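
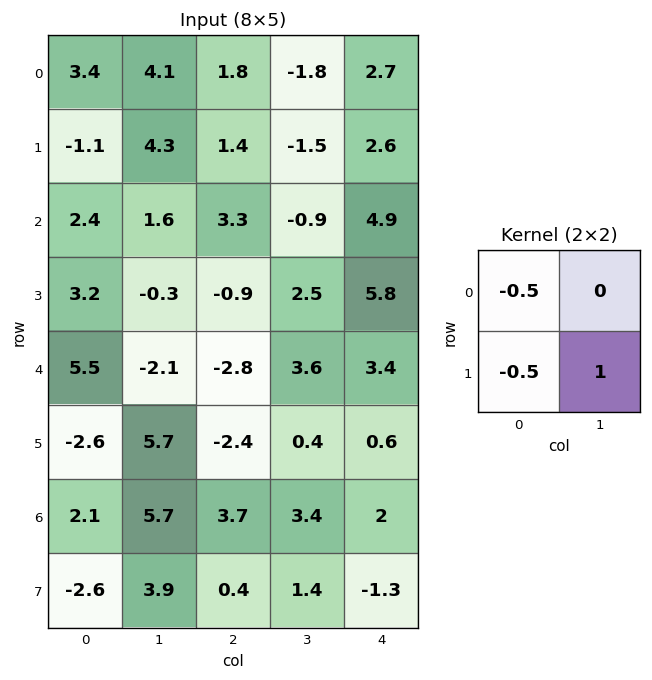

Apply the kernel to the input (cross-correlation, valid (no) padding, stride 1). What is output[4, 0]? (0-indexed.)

4.25

The receptive field on the input at this output position is [5.5 -2.1 / -2.6 5.7]. Elementwise product with the kernel and sum: 5.5·-0.5 + -2.6·-0.5 + 5.7·1.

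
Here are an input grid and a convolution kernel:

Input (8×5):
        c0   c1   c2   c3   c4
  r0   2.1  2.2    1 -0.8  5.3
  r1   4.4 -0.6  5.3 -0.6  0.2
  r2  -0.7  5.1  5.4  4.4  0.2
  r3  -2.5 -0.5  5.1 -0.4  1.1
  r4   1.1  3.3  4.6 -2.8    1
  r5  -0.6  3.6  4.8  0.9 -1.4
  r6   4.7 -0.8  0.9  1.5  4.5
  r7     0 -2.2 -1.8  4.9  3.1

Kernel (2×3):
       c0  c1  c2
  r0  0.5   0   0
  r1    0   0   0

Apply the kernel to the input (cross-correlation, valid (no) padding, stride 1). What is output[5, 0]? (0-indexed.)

The receptive field on the input at this output position is [-0.6 3.6 4.8 / 4.7 -0.8 0.9]. Elementwise product with the kernel and sum: -0.6·0.5.

-0.3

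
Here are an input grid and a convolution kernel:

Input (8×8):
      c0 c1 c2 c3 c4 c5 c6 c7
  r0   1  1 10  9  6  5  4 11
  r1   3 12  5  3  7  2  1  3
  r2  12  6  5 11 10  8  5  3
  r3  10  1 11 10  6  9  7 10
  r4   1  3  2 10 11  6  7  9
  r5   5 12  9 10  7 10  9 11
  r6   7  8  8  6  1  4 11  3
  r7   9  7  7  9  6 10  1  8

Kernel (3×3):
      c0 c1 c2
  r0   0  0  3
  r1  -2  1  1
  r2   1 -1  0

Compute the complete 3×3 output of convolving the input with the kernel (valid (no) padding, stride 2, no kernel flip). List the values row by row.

Output[0,0]: The receptive field on the input at this output position is [1 1 10 / 3 12 5 / 12 6 5]. Elementwise product with the kernel and sum: 10·3 + 3·-2 + 12·1 + 5·1 + 12·1 + 6·-1.

47 12 3
5 16 24
16 34 23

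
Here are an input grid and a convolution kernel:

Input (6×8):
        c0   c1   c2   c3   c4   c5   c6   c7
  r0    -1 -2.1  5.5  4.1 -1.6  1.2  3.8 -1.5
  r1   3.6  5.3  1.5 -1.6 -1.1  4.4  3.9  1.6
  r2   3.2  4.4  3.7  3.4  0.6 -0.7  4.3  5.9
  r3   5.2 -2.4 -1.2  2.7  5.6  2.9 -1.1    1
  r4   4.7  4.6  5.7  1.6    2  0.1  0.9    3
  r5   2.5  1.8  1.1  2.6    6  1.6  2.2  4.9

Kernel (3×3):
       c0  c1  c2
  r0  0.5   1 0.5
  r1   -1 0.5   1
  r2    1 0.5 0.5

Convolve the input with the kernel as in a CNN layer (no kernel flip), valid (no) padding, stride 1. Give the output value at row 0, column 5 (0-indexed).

The receptive field on the input at this output position is [1.2 3.8 -1.5 / 4.4 3.9 1.6 / -0.7 4.3 5.9]. Elementwise product with the kernel and sum: 1.2·0.5 + 3.8·1 + -1.5·0.5 + 4.4·-1 + 3.9·0.5 + 1.6·1 + -0.7·1 + 4.3·0.5 + 5.9·0.5.

7.2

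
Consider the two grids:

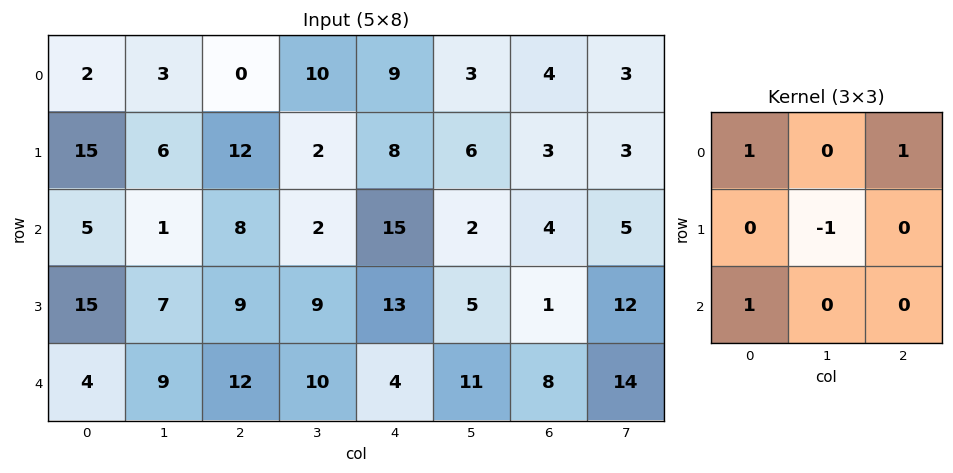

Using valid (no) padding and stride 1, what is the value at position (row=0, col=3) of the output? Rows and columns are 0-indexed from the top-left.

7

The receptive field on the input at this output position is [10 9 3 / 2 8 6 / 2 15 2]. Elementwise product with the kernel and sum: 10·1 + 3·1 + 8·-1 + 2·1.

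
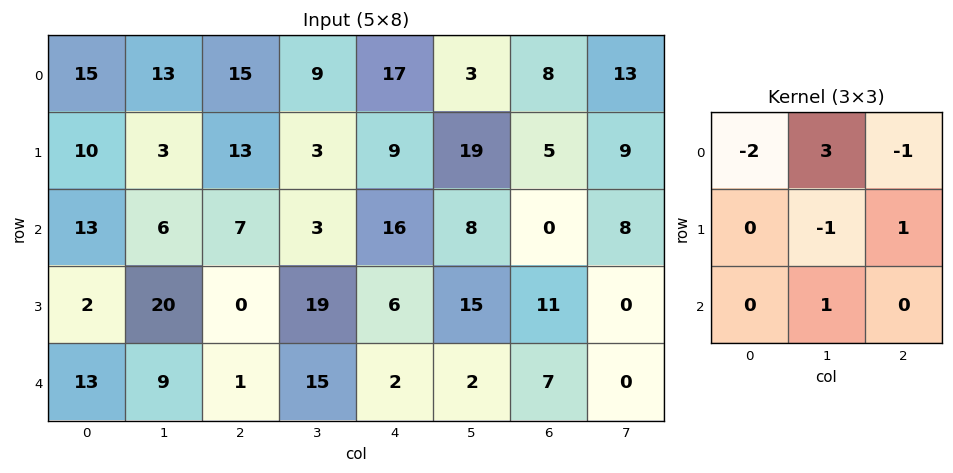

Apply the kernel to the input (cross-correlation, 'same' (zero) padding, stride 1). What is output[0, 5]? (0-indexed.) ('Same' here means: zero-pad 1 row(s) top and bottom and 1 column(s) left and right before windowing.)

24

The receptive field on the zero-padded input at this output position is [0 0 0 / 17 3 8 / 9 19 5]. Elementwise product with the kernel and sum: 0·-2 + 0·3 + 0·-1 + 3·-1 + 8·1 + 19·1.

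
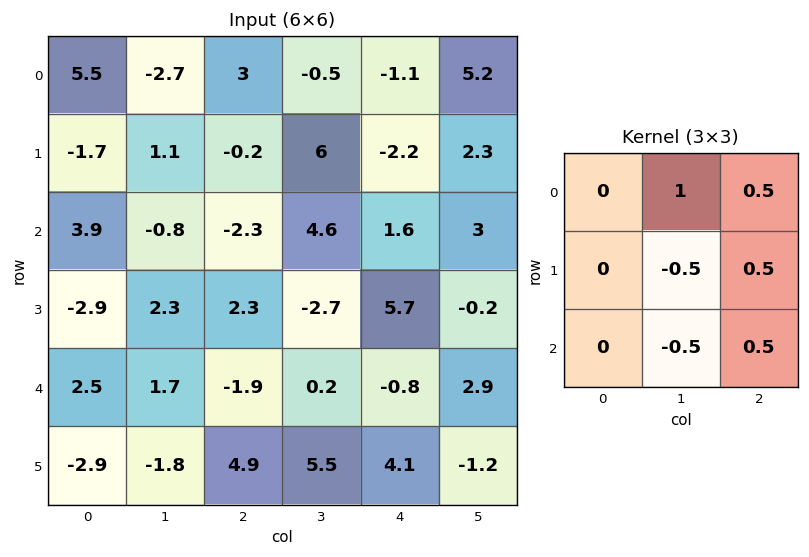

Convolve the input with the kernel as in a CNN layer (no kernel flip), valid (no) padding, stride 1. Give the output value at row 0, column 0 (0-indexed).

The receptive field on the input at this output position is [5.5 -2.7 3 / -1.7 1.1 -0.2 / 3.9 -0.8 -2.3]. Elementwise product with the kernel and sum: -2.7·1 + 3·0.5 + 1.1·-0.5 + -0.2·0.5 + -0.8·-0.5 + -2.3·0.5.

-2.6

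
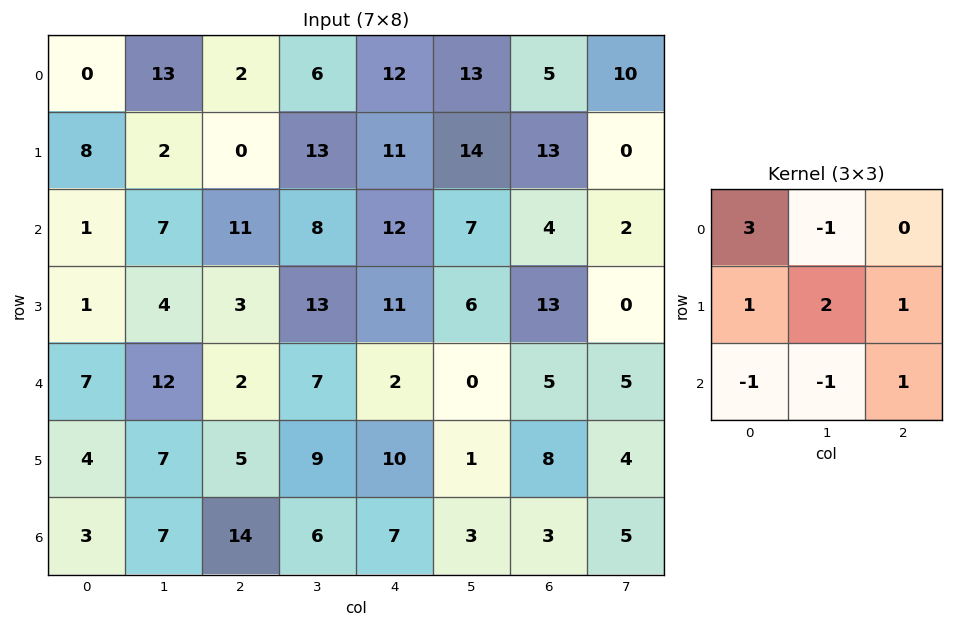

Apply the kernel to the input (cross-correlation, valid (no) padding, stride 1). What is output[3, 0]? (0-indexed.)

The receptive field on the input at this output position is [1 4 3 / 7 12 2 / 4 7 5]. Elementwise product with the kernel and sum: 1·3 + 4·-1 + 7·1 + 12·2 + 2·1 + 4·-1 + 7·-1 + 5·1.

26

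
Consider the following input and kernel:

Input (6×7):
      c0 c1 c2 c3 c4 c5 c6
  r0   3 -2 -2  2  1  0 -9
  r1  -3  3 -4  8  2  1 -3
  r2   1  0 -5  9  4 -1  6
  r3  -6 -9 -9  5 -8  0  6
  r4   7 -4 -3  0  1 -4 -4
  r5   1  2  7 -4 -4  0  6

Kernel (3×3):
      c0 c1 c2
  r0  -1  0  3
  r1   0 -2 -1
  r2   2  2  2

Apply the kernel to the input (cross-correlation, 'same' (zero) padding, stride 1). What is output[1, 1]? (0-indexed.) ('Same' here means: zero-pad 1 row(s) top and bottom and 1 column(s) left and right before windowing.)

The receptive field on the zero-padded input at this output position is [3 -2 -2 / -3 3 -4 / 1 0 -5]. Elementwise product with the kernel and sum: 3·-1 + -2·3 + 3·-2 + -4·-1 + 1·2 + 0·2 + -5·2.

-19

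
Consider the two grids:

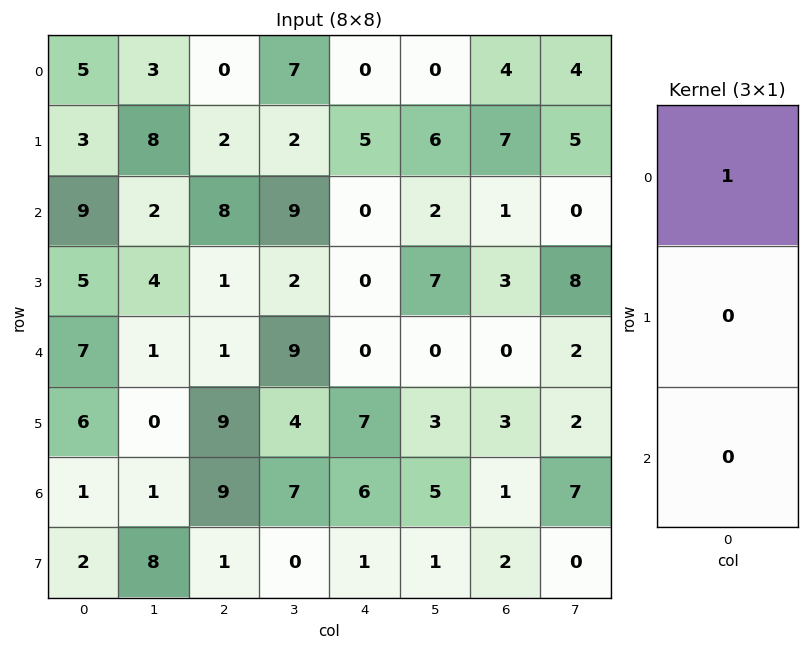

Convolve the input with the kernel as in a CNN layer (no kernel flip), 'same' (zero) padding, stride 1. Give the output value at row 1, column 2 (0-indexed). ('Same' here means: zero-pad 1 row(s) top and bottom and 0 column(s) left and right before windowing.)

0

The receptive field on the zero-padded input at this output position is [0 / 2 / 8]. Elementwise product with the kernel and sum: 0·1.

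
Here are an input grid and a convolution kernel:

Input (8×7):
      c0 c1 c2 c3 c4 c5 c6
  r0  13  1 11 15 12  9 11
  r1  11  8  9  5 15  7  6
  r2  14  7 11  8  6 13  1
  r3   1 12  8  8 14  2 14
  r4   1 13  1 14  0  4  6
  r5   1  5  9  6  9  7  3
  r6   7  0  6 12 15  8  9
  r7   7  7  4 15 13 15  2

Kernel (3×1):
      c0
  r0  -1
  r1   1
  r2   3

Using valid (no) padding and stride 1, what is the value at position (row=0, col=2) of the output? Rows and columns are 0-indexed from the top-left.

31

The receptive field on the input at this output position is [11 / 9 / 11]. Elementwise product with the kernel and sum: 11·-1 + 9·1 + 11·3.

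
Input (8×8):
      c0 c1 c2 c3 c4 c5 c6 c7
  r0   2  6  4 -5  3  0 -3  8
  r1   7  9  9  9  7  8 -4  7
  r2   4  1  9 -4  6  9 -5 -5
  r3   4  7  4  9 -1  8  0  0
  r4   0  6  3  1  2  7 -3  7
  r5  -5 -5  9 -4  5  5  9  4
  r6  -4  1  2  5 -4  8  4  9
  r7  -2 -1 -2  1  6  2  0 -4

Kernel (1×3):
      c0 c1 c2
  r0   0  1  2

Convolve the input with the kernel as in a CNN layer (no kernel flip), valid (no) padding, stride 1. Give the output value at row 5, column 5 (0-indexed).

The receptive field on the input at this output position is [5 9 4]. Elementwise product with the kernel and sum: 9·1 + 4·2.

17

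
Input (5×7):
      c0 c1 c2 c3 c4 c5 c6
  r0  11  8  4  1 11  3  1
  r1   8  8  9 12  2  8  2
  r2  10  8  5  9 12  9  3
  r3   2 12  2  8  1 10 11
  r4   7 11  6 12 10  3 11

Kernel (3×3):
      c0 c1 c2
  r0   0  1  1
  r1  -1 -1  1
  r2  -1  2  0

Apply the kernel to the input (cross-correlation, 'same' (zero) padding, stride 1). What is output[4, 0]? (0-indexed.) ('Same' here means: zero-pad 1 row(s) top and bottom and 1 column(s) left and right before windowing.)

The receptive field on the zero-padded input at this output position is [0 2 12 / 0 7 11 / 0 0 0]. Elementwise product with the kernel and sum: 2·1 + 12·1 + 0·-1 + 7·-1 + 11·1 + 0·-1 + 0·2.

18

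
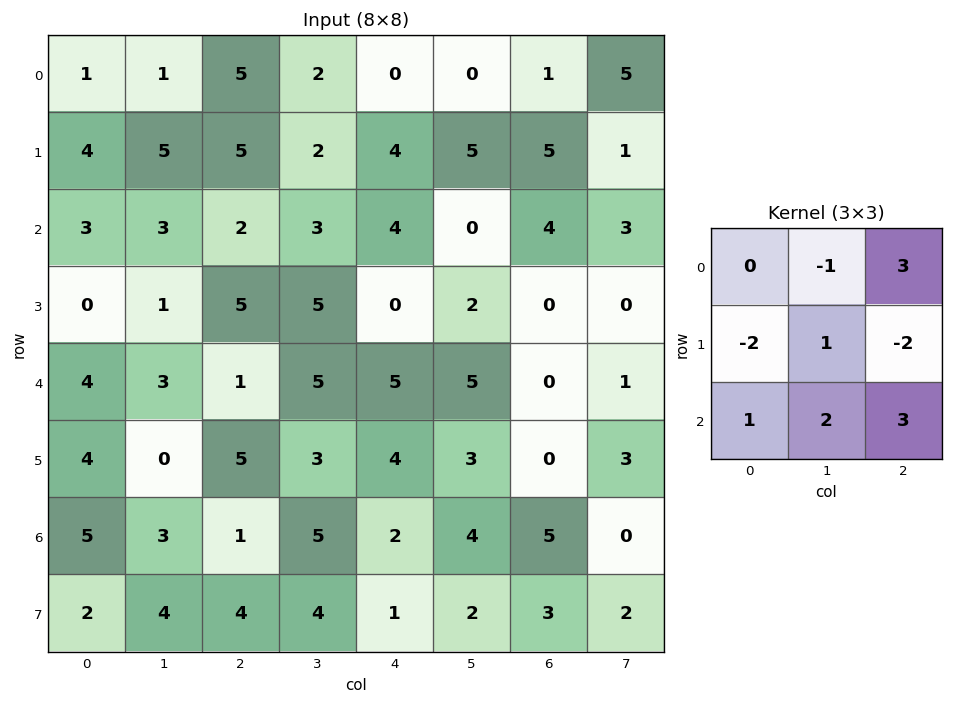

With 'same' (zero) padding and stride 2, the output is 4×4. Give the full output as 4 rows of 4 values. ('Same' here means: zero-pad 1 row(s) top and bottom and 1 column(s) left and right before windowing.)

22 20 21 9
11 17 20 -2
9 14 11 0
11 13 1 20

Output[0,0]: The receptive field on the zero-padded input at this output position is [0 0 0 / 0 1 1 / 0 4 5]. Elementwise product with the kernel and sum: 0·-1 + 0·3 + 0·-2 + 1·1 + 1·-2 + 0·1 + 4·2 + 5·3.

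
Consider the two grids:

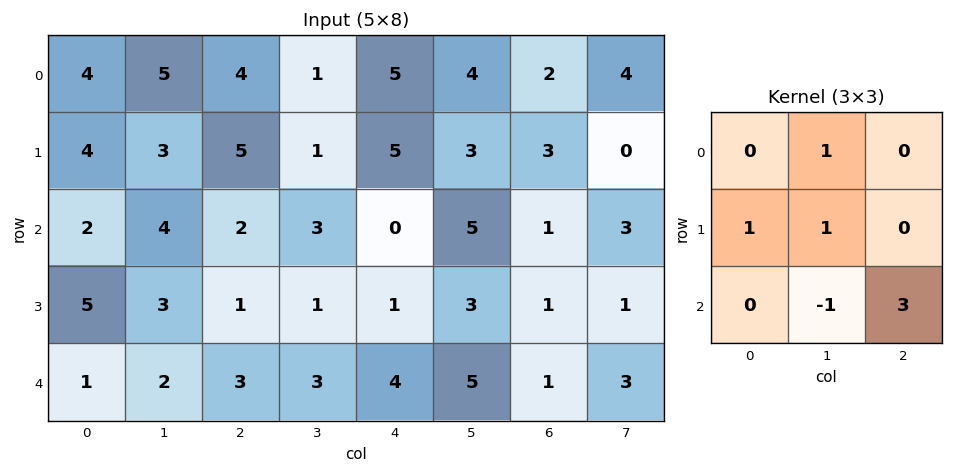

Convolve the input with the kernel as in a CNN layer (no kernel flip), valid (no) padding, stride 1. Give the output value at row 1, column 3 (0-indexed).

The receptive field on the input at this output position is [1 5 3 / 3 0 5 / 1 1 3]. Elementwise product with the kernel and sum: 5·1 + 3·1 + 0·1 + 1·-1 + 3·3.

16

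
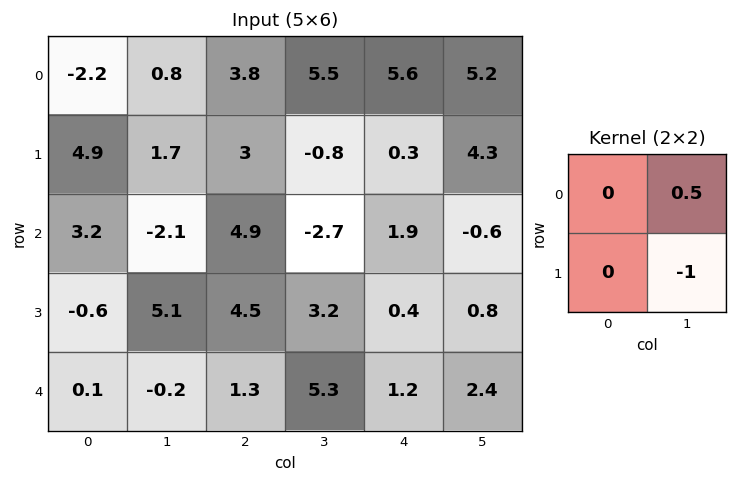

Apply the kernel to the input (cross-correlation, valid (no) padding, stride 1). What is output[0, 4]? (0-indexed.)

-1.7

The receptive field on the input at this output position is [5.6 5.2 / 0.3 4.3]. Elementwise product with the kernel and sum: 5.2·0.5 + 4.3·-1.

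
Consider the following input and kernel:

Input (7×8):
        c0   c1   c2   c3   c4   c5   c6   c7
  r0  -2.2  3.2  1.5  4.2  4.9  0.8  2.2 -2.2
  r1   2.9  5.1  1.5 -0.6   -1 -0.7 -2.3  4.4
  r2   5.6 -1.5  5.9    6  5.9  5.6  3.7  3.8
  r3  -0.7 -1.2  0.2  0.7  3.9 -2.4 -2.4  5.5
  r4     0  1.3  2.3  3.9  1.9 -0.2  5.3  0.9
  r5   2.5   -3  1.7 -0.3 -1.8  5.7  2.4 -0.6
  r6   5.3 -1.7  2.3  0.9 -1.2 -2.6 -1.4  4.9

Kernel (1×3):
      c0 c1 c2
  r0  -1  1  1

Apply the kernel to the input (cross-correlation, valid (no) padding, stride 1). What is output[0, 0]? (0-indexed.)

6.9

The receptive field on the input at this output position is [-2.2 3.2 1.5]. Elementwise product with the kernel and sum: -2.2·-1 + 3.2·1 + 1.5·1.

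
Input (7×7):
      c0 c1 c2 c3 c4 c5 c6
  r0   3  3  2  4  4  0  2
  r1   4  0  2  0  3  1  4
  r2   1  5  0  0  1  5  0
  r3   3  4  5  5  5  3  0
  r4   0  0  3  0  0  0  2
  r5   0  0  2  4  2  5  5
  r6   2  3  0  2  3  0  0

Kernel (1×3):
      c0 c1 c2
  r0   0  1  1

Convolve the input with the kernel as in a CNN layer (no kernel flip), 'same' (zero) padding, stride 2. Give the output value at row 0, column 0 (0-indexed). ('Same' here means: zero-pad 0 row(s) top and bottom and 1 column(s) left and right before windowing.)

6

The receptive field on the zero-padded input at this output position is [0 3 3]. Elementwise product with the kernel and sum: 3·1 + 3·1.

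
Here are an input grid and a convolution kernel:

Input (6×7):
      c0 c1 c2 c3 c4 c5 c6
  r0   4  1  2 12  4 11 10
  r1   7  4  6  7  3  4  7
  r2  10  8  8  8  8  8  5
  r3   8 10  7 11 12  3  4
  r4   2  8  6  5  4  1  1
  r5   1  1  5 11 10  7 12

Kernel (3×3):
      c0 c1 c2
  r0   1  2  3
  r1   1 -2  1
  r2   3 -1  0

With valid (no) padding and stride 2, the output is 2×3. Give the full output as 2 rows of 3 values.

Output[0,0]: The receptive field on the input at this output position is [4 1 2 / 7 4 6 / 10 8 8]. Elementwise product with the kernel and sum: 4·1 + 1·2 + 2·3 + 7·1 + 4·-2 + 6·1 + 10·3 + 8·-1.

39 49 74
43 58 60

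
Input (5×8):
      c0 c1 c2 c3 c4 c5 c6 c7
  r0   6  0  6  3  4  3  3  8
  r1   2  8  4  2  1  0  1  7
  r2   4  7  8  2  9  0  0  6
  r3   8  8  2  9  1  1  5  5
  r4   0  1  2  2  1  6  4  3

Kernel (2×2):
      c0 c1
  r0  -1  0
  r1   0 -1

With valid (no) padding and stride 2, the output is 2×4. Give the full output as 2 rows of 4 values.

-14 -8 -4 -10
-12 -17 -10 -5

Output[0,0]: The receptive field on the input at this output position is [6 0 / 2 8]. Elementwise product with the kernel and sum: 6·-1 + 8·-1.
Output[0,1]: The receptive field on the input at this output position is [6 3 / 4 2]. Elementwise product with the kernel and sum: 6·-1 + 2·-1.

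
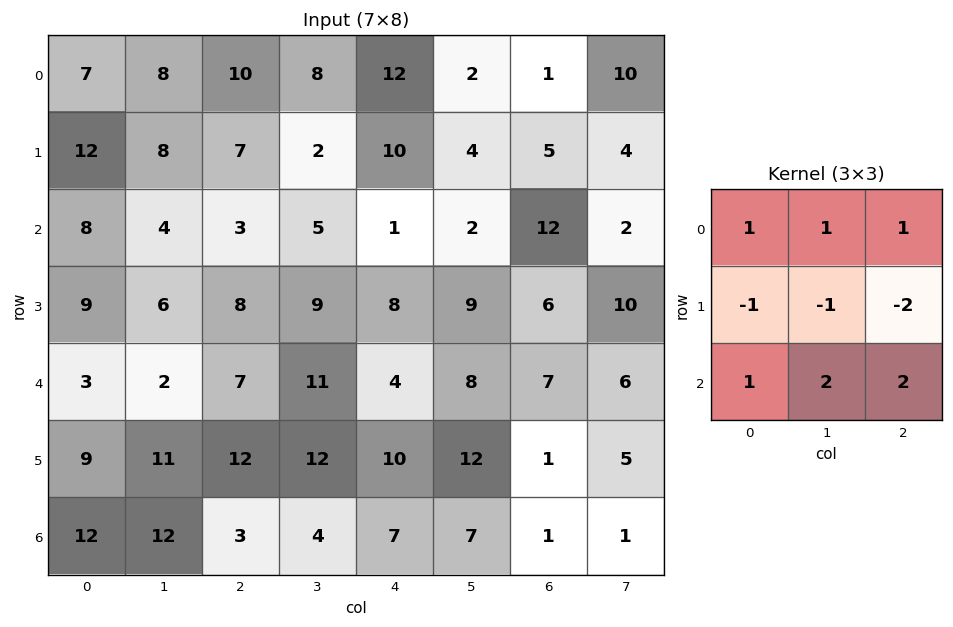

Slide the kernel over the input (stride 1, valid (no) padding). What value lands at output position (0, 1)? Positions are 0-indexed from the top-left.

27

The receptive field on the input at this output position is [8 10 8 / 8 7 2 / 4 3 5]. Elementwise product with the kernel and sum: 8·1 + 10·1 + 8·1 + 8·-1 + 7·-1 + 2·-2 + 4·1 + 3·2 + 5·2.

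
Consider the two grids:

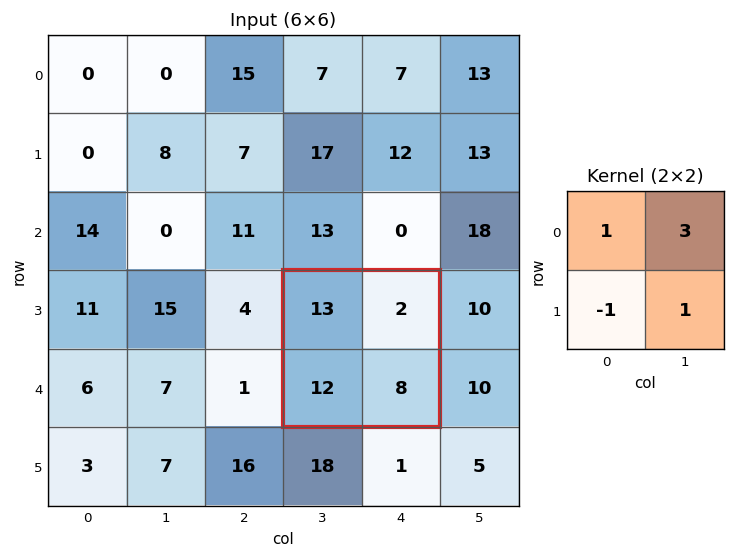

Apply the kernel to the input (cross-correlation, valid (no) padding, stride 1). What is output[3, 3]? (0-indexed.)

15

The receptive field on the input at this output position is [13 2 / 12 8]. Elementwise product with the kernel and sum: 13·1 + 2·3 + 12·-1 + 8·1.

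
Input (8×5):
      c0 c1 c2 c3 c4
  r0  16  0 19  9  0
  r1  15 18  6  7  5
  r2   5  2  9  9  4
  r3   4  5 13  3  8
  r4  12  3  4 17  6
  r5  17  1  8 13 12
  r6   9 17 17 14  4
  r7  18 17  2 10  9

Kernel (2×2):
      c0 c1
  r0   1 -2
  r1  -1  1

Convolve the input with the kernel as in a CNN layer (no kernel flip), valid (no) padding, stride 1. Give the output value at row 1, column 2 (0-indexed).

The receptive field on the input at this output position is [6 7 / 9 9]. Elementwise product with the kernel and sum: 6·1 + 7·-2 + 9·-1 + 9·1.

-8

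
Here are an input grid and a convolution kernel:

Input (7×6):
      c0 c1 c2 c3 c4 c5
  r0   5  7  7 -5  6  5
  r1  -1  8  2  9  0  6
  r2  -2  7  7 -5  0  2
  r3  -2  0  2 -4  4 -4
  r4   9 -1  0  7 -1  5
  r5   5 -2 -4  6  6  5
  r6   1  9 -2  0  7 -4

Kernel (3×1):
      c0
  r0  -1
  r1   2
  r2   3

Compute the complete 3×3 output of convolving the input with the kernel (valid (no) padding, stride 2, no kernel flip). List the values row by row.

-13 18 -6
25 -3 5
4 -14 34

Output[0,0]: The receptive field on the input at this output position is [5 / -1 / -2]. Elementwise product with the kernel and sum: 5·-1 + -1·2 + -2·3.
Output[0,1]: The receptive field on the input at this output position is [7 / 2 / 7]. Elementwise product with the kernel and sum: 7·-1 + 2·2 + 7·3.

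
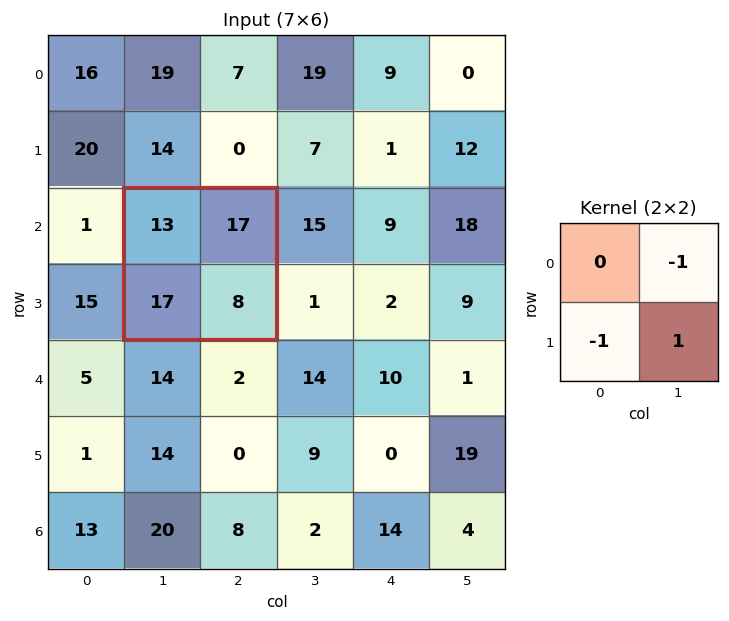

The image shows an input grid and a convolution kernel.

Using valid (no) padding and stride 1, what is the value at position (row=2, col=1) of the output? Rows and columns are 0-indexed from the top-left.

-26

The receptive field on the input at this output position is [13 17 / 17 8]. Elementwise product with the kernel and sum: 17·-1 + 17·-1 + 8·1.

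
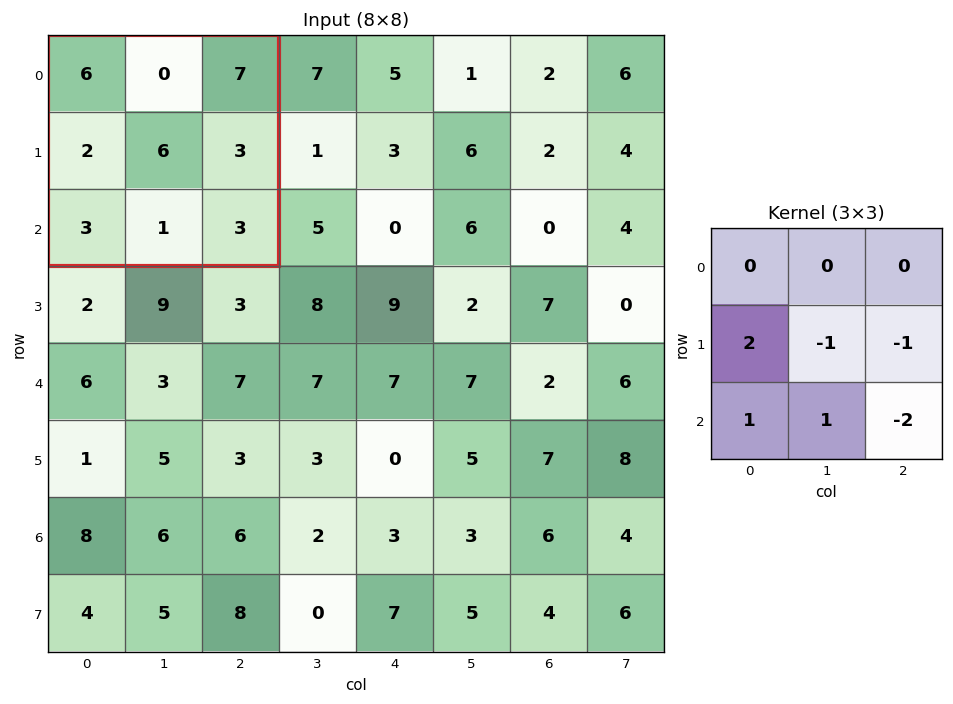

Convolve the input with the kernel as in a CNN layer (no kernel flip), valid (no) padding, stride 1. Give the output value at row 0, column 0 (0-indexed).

The receptive field on the input at this output position is [6 0 7 / 2 6 3 / 3 1 3]. Elementwise product with the kernel and sum: 2·2 + 6·-1 + 3·-1 + 3·1 + 1·1 + 3·-2.

-7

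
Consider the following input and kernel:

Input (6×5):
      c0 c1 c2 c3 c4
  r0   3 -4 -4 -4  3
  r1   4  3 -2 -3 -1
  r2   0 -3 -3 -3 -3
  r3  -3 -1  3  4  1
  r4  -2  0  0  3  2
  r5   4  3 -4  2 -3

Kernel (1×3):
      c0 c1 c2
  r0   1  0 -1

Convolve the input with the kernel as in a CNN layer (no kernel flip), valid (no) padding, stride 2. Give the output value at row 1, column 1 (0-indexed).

0

The receptive field on the input at this output position is [-3 -3 -3]. Elementwise product with the kernel and sum: -3·1 + -3·-1.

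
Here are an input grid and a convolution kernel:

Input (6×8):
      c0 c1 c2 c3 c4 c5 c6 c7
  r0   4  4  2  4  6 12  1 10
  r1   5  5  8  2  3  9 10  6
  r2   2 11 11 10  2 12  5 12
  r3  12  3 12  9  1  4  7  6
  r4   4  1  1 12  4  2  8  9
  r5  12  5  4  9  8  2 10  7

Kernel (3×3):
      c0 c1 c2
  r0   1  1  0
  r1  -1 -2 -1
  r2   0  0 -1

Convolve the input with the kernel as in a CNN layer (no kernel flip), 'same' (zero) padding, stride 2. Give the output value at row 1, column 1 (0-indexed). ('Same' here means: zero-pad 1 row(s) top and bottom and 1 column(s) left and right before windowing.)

The receptive field on the zero-padded input at this output position is [5 8 2 / 11 11 10 / 3 12 9]. Elementwise product with the kernel and sum: 5·1 + 8·1 + 11·-1 + 11·-2 + 10·-1 + 9·-1.

-39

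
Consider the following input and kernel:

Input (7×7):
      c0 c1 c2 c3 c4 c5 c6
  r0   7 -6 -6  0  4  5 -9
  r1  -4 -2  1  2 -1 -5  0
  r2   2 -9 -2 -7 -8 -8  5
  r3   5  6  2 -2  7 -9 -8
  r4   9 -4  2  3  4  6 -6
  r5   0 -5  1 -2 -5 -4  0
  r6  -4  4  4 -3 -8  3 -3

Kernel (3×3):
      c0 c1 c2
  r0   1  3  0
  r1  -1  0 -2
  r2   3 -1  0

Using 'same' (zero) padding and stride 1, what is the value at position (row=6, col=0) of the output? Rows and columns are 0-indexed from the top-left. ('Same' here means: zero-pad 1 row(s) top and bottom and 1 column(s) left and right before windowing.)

The receptive field on the zero-padded input at this output position is [0 0 -5 / 0 -4 4 / 0 0 0]. Elementwise product with the kernel and sum: 0·1 + 0·3 + 0·-1 + 4·-2 + 0·3 + 0·-1.

-8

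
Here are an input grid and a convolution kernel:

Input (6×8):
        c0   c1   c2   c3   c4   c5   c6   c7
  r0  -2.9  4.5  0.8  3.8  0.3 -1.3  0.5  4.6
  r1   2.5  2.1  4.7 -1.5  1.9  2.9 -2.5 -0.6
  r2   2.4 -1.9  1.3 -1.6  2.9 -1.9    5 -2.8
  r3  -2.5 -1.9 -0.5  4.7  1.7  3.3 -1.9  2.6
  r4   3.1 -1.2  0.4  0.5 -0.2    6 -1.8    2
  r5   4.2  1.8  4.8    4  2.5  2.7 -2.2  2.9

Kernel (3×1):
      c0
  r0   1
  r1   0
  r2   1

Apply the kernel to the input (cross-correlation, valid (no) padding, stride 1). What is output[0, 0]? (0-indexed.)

-0.5

The receptive field on the input at this output position is [-2.9 / 2.5 / 2.4]. Elementwise product with the kernel and sum: -2.9·1 + 2.4·1.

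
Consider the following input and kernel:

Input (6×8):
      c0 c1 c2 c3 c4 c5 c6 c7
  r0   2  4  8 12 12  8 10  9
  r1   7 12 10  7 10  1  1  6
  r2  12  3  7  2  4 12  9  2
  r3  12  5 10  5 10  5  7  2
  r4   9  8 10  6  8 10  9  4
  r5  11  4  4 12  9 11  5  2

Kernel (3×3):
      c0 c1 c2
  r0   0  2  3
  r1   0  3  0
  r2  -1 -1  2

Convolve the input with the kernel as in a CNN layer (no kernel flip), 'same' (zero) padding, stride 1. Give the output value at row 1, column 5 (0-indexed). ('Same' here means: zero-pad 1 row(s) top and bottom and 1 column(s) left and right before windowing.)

The receptive field on the zero-padded input at this output position is [12 8 10 / 10 1 1 / 4 12 9]. Elementwise product with the kernel and sum: 8·2 + 10·3 + 1·3 + 4·-1 + 12·-1 + 9·2.

51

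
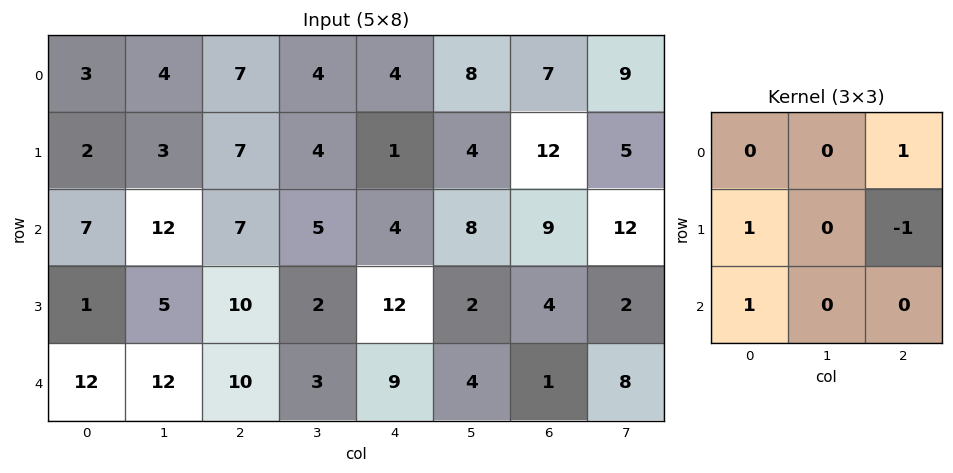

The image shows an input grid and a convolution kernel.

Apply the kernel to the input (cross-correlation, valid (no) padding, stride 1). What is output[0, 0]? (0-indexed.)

The receptive field on the input at this output position is [3 4 7 / 2 3 7 / 7 12 7]. Elementwise product with the kernel and sum: 7·1 + 2·1 + 7·-1 + 7·1.

9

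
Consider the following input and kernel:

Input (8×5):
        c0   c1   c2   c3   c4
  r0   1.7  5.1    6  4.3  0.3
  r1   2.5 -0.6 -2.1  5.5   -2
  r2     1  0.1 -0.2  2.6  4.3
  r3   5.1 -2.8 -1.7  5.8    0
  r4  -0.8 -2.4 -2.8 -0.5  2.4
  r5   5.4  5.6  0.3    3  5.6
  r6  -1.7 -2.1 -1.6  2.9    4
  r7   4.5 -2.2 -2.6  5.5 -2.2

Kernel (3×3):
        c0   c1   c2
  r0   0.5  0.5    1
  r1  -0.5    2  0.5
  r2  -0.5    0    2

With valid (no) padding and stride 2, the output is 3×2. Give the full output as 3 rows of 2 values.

5 25.2
-13.85 24.15
1.9 18.2

Output[0,0]: The receptive field on the input at this output position is [1.7 5.1 6 / 2.5 -0.6 -2.1 / 1 0.1 -0.2]. Elementwise product with the kernel and sum: 1.7·0.5 + 5.1·0.5 + 6·1 + 2.5·-0.5 + -0.6·2 + -2.1·0.5 + 1·-0.5 + -0.2·2.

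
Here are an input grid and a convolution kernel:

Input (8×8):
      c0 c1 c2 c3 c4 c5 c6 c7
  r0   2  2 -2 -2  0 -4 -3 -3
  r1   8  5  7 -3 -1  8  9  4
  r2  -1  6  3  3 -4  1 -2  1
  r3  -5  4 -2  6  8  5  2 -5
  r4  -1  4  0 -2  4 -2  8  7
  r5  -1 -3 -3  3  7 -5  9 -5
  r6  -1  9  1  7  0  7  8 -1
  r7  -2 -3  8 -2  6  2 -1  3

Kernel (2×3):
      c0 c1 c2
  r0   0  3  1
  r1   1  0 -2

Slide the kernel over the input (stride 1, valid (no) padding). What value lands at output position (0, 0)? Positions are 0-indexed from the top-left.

-2

The receptive field on the input at this output position is [2 2 -2 / 8 5 7]. Elementwise product with the kernel and sum: 2·3 + -2·1 + 8·1 + 7·-2.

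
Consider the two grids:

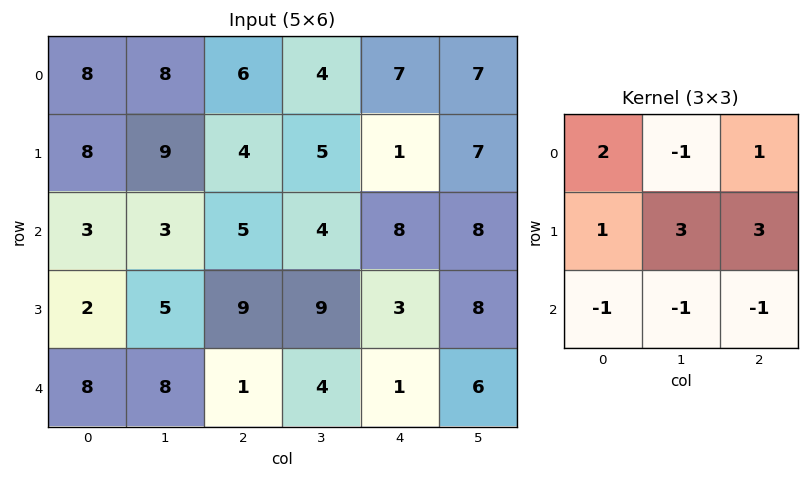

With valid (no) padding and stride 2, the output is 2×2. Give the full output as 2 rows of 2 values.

Output[0,0]: The receptive field on the input at this output position is [8 8 6 / 8 9 4 / 3 3 5]. Elementwise product with the kernel and sum: 8·2 + 8·-1 + 6·1 + 8·1 + 9·3 + 4·3 + 3·-1 + 3·-1 + 5·-1.

50 20
35 53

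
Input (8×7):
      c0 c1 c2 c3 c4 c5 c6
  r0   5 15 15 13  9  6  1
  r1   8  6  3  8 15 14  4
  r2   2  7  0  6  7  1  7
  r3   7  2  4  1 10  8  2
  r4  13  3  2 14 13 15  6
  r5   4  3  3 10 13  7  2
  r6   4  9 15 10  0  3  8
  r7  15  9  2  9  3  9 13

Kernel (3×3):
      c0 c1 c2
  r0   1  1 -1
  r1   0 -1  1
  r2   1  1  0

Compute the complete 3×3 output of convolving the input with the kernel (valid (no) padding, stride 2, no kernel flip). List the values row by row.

11 32 12
27 24 23
27 31 20

Output[0,0]: The receptive field on the input at this output position is [5 15 15 / 8 6 3 / 2 7 0]. Elementwise product with the kernel and sum: 5·1 + 15·1 + 15·-1 + 6·-1 + 3·1 + 2·1 + 7·1.
Output[0,1]: The receptive field on the input at this output position is [15 13 9 / 3 8 15 / 0 6 7]. Elementwise product with the kernel and sum: 15·1 + 13·1 + 9·-1 + 8·-1 + 15·1 + 0·1 + 6·1.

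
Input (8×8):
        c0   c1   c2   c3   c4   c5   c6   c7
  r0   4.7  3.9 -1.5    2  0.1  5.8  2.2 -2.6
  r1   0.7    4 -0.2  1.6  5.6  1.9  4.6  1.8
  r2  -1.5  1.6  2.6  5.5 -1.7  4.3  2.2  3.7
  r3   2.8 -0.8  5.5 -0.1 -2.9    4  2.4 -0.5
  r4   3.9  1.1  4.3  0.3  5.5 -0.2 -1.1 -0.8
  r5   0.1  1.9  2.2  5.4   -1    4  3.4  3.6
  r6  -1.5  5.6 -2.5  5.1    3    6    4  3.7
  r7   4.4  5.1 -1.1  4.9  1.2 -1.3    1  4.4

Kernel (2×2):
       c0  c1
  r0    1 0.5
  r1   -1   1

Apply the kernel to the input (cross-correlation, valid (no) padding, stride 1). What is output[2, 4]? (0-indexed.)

The receptive field on the input at this output position is [-1.7 4.3 / -2.9 4]. Elementwise product with the kernel and sum: -1.7·1 + 4.3·0.5 + -2.9·-1 + 4·1.

7.35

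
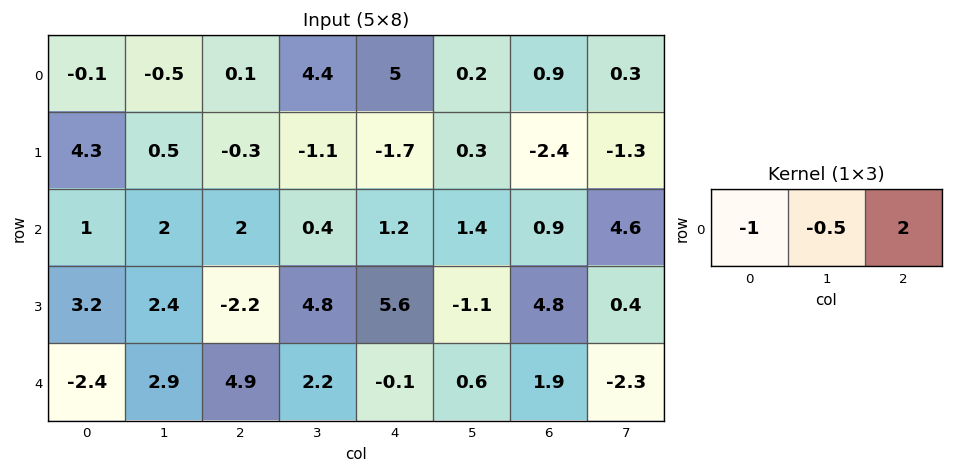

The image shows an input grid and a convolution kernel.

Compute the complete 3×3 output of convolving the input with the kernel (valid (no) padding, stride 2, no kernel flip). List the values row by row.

0.55 7.7 -3.3
2 0.2 -0.1
10.75 -6.2 3.6

Output[0,0]: The receptive field on the input at this output position is [-0.1 -0.5 0.1]. Elementwise product with the kernel and sum: -0.1·-1 + -0.5·-0.5 + 0.1·2.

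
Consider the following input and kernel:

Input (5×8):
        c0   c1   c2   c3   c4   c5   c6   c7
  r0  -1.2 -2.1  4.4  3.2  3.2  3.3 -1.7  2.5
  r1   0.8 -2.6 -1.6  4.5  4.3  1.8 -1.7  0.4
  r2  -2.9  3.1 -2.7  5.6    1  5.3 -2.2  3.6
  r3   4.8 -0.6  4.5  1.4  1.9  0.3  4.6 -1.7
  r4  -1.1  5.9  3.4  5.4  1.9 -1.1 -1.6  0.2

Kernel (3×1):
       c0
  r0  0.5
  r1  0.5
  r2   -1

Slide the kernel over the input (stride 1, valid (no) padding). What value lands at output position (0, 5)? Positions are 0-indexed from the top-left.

The receptive field on the input at this output position is [3.3 / 1.8 / 5.3]. Elementwise product with the kernel and sum: 3.3·0.5 + 1.8·0.5 + 5.3·-1.

-2.75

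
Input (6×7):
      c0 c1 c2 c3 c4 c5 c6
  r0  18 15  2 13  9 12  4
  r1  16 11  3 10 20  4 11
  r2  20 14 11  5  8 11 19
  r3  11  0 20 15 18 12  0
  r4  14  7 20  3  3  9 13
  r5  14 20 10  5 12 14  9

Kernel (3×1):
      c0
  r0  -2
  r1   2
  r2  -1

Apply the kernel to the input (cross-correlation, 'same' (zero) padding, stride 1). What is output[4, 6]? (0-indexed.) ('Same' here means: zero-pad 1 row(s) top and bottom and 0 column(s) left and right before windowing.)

17

The receptive field on the zero-padded input at this output position is [0 / 13 / 9]. Elementwise product with the kernel and sum: 0·-2 + 13·2 + 9·-1.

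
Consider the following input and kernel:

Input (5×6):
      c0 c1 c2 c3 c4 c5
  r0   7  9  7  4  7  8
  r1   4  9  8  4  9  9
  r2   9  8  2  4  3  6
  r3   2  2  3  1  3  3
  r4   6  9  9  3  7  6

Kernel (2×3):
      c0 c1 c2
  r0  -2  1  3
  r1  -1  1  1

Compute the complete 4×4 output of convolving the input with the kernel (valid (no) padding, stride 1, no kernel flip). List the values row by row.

Output[0,0]: The receptive field on the input at this output position is [7 9 7 / 4 9 8]. Elementwise product with the kernel and sum: 7·-2 + 9·1 + 7·3 + 4·-1 + 9·1 + 8·1.

29 4 16 37
26 0 20 33
-1 0 10 18
19 5 5 20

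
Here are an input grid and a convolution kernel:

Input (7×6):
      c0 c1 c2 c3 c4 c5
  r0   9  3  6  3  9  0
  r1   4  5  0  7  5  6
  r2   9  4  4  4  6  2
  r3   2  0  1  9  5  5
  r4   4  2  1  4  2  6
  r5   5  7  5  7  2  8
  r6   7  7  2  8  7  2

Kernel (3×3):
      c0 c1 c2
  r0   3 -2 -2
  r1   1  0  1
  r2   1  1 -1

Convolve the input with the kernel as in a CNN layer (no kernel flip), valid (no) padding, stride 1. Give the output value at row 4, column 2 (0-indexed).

The receptive field on the input at this output position is [1 4 2 / 5 7 2 / 2 8 7]. Elementwise product with the kernel and sum: 1·3 + 4·-2 + 2·-2 + 5·1 + 2·1 + 2·1 + 8·1 + 7·-1.

1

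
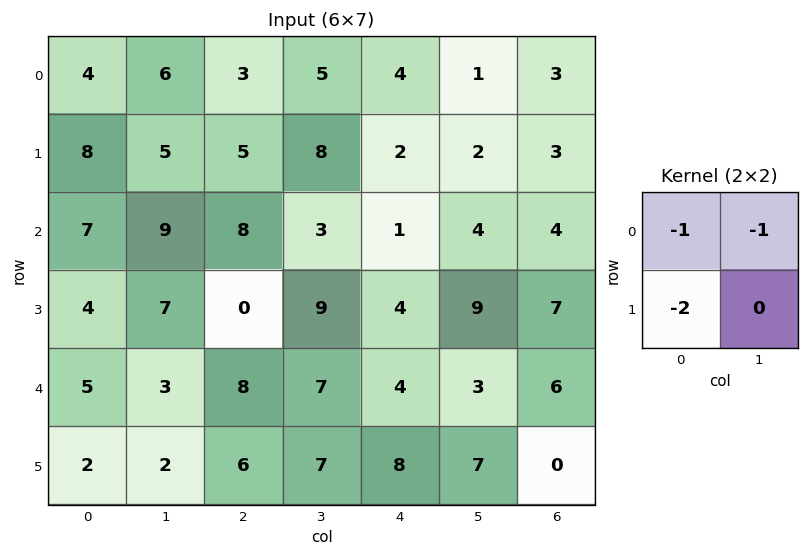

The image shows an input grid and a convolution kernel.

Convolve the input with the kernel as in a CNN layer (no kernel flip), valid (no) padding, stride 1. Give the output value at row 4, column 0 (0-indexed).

The receptive field on the input at this output position is [5 3 / 2 2]. Elementwise product with the kernel and sum: 5·-1 + 3·-1 + 2·-2.

-12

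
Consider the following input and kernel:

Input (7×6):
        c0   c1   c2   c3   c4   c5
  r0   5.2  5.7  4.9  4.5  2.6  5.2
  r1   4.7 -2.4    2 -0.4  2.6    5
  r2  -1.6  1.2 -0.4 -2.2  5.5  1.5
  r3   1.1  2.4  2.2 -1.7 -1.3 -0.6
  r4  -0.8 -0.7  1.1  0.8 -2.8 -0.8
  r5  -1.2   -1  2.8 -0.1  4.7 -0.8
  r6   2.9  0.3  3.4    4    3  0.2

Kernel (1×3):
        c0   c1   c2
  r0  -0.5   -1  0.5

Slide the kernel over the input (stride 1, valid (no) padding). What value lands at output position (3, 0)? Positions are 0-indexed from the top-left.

-1.85

The receptive field on the input at this output position is [1.1 2.4 2.2]. Elementwise product with the kernel and sum: 1.1·-0.5 + 2.4·-1 + 2.2·0.5.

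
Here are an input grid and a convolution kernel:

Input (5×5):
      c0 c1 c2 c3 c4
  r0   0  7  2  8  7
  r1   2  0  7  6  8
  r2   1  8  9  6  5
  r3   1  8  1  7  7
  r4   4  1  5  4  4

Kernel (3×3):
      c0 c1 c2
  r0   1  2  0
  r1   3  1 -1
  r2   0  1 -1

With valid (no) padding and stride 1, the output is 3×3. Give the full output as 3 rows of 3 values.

Output[0,0]: The receptive field on the input at this output position is [0 7 2 / 2 0 7 / 1 8 9]. Elementwise product with the kernel and sum: 0·1 + 7·2 + 2·3 + 0·1 + 7·-1 + 8·1 + 9·-1.
Output[0,1]: The receptive field on the input at this output position is [7 2 8 / 0 7 6 / 8 9 6]. Elementwise product with the kernel and sum: 7·1 + 2·2 + 0·3 + 7·1 + 6·-1 + 9·1 + 6·-1.

12 15 38
11 35 47
23 45 24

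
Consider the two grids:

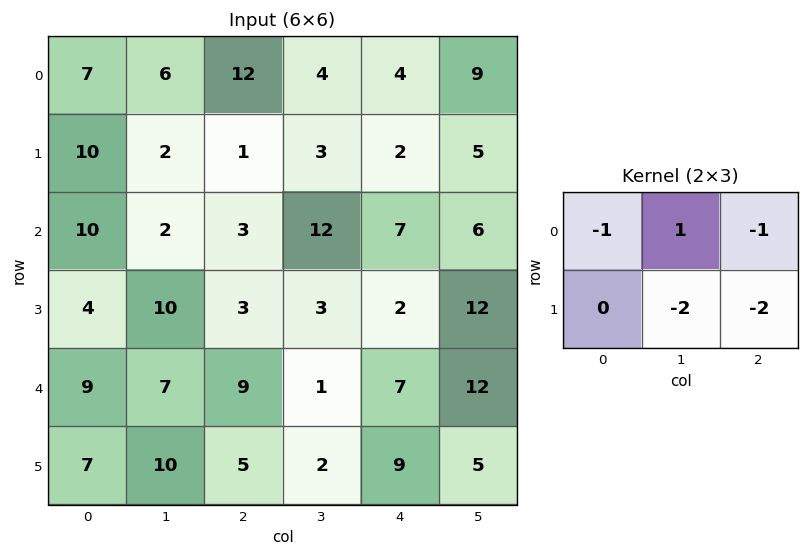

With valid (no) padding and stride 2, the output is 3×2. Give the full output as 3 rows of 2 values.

-19 -22
-37 -8
-41 -37

Output[0,0]: The receptive field on the input at this output position is [7 6 12 / 10 2 1]. Elementwise product with the kernel and sum: 7·-1 + 6·1 + 12·-1 + 2·-2 + 1·-2.
Output[0,1]: The receptive field on the input at this output position is [12 4 4 / 1 3 2]. Elementwise product with the kernel and sum: 12·-1 + 4·1 + 4·-1 + 3·-2 + 2·-2.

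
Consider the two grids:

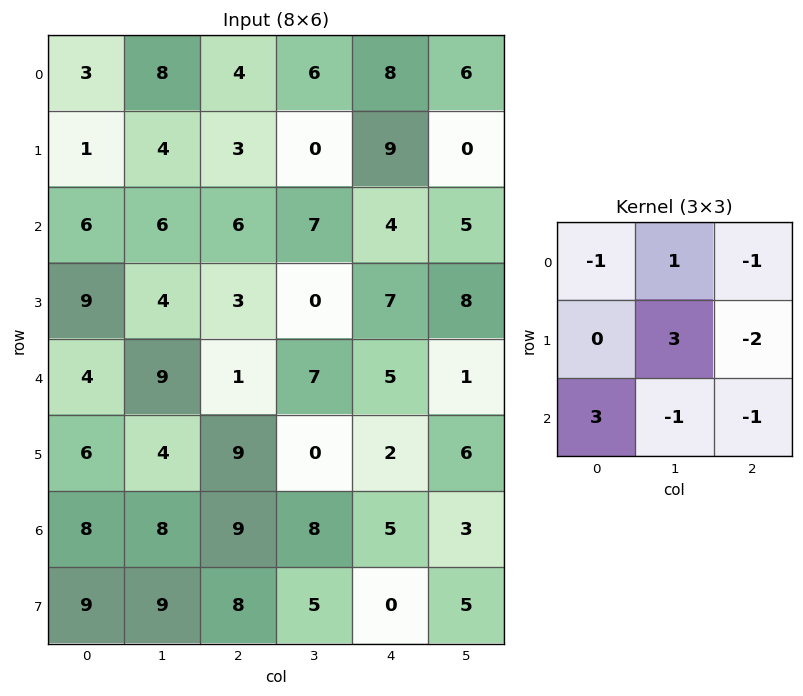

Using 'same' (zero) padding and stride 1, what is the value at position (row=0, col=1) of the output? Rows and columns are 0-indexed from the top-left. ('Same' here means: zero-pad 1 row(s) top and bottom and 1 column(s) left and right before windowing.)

12

The receptive field on the zero-padded input at this output position is [0 0 0 / 3 8 4 / 1 4 3]. Elementwise product with the kernel and sum: 0·-1 + 0·1 + 0·-1 + 8·3 + 4·-2 + 1·3 + 4·-1 + 3·-1.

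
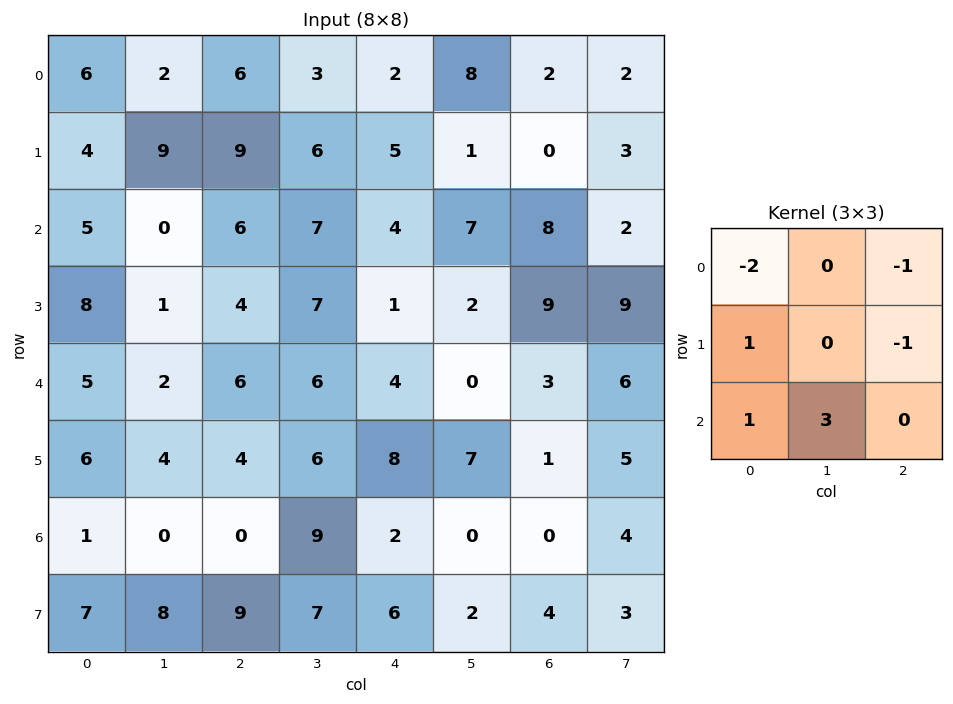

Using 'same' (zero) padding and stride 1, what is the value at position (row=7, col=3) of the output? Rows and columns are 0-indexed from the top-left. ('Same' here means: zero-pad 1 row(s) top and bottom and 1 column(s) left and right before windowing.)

The receptive field on the zero-padded input at this output position is [0 9 2 / 9 7 6 / 0 0 0]. Elementwise product with the kernel and sum: 0·-2 + 2·-1 + 9·1 + 6·-1 + 0·1 + 0·3.

1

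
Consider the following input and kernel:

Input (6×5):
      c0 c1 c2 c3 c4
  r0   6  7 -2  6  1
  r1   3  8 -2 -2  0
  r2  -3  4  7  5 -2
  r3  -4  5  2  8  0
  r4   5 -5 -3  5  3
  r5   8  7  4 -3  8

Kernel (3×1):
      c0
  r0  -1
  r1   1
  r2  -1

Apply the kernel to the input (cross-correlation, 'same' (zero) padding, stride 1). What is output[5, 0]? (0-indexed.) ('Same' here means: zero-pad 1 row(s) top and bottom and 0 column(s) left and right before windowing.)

The receptive field on the zero-padded input at this output position is [5 / 8 / 0]. Elementwise product with the kernel and sum: 5·-1 + 8·1 + 0·-1.

3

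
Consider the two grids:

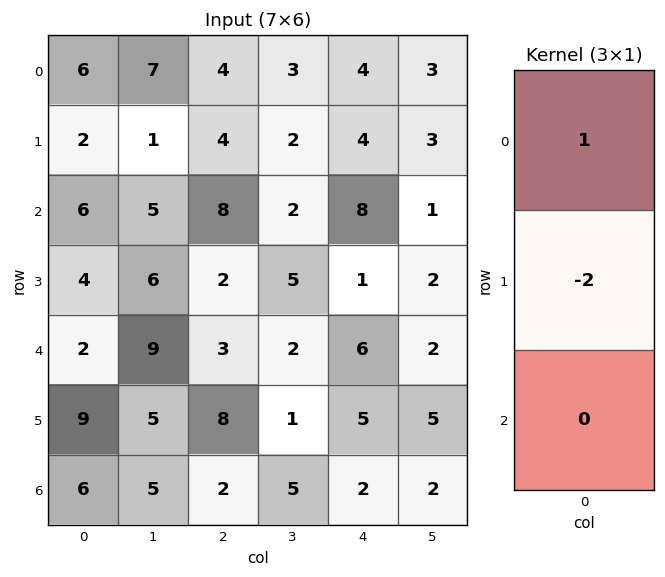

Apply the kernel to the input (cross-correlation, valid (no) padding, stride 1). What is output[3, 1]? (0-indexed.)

The receptive field on the input at this output position is [6 / 9 / 5]. Elementwise product with the kernel and sum: 6·1 + 9·-2.

-12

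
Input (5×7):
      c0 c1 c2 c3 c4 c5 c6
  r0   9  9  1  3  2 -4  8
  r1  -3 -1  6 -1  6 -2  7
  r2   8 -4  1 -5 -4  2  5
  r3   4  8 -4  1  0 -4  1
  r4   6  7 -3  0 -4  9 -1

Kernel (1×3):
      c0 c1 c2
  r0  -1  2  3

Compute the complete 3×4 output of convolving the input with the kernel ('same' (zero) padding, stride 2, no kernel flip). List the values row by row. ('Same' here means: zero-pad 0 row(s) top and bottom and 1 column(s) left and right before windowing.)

Output[0,0]: The receptive field on the zero-padded input at this output position is [0 9 9]. Elementwise product with the kernel and sum: 0·-1 + 9·2 + 9·3.

45 2 -11 20
4 -9 3 8
33 -13 19 -11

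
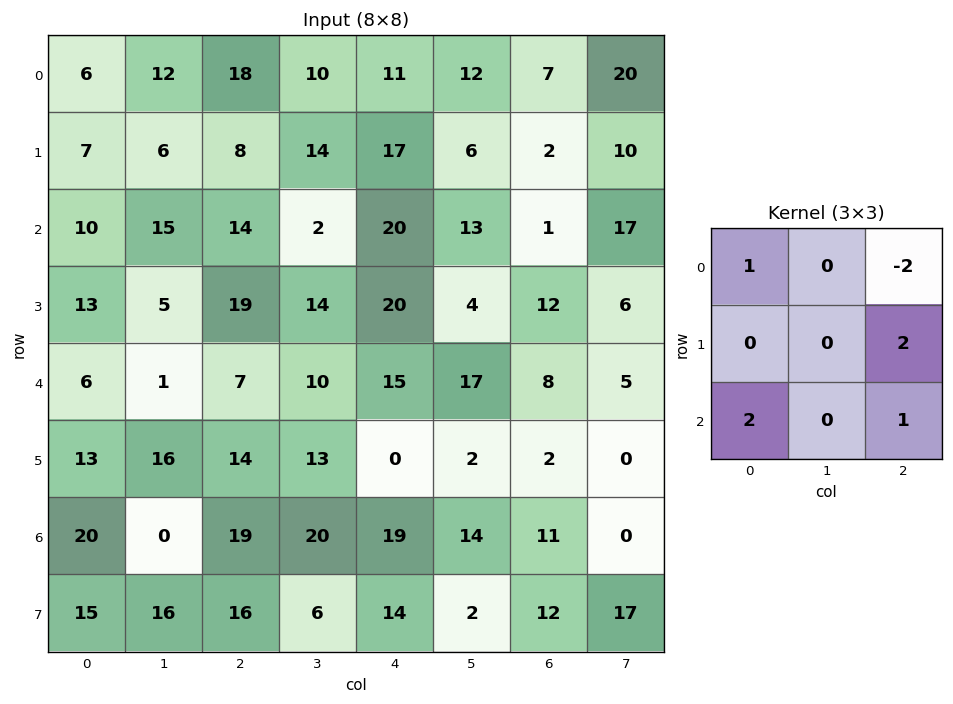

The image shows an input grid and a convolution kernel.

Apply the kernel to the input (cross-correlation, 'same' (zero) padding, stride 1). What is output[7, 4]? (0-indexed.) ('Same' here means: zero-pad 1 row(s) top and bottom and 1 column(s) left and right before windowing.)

The receptive field on the zero-padded input at this output position is [20 19 14 / 6 14 2 / 0 0 0]. Elementwise product with the kernel and sum: 20·1 + 14·-2 + 2·2 + 0·2 + 0·1.

-4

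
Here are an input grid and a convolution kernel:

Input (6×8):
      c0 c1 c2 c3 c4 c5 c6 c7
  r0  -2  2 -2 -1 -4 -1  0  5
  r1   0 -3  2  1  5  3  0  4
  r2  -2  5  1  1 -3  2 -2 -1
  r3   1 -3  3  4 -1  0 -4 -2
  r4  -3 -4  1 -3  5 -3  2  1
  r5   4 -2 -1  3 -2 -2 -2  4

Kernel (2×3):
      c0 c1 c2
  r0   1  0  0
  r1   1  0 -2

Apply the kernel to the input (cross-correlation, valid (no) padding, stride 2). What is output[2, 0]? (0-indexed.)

3

The receptive field on the input at this output position is [-3 -4 1 / 4 -2 -1]. Elementwise product with the kernel and sum: -3·1 + 4·1 + -1·-2.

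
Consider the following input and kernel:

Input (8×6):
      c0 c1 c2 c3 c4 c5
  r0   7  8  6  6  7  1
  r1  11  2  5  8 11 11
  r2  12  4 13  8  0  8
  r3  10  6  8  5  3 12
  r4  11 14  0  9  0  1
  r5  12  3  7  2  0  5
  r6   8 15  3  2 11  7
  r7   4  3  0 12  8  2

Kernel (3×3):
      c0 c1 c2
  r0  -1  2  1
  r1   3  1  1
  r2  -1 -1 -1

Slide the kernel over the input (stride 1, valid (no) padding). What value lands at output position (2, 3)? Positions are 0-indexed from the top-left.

20

The receptive field on the input at this output position is [8 0 8 / 5 3 12 / 9 0 1]. Elementwise product with the kernel and sum: 8·-1 + 0·2 + 8·1 + 5·3 + 3·1 + 12·1 + 9·-1 + 0·-1 + 1·-1.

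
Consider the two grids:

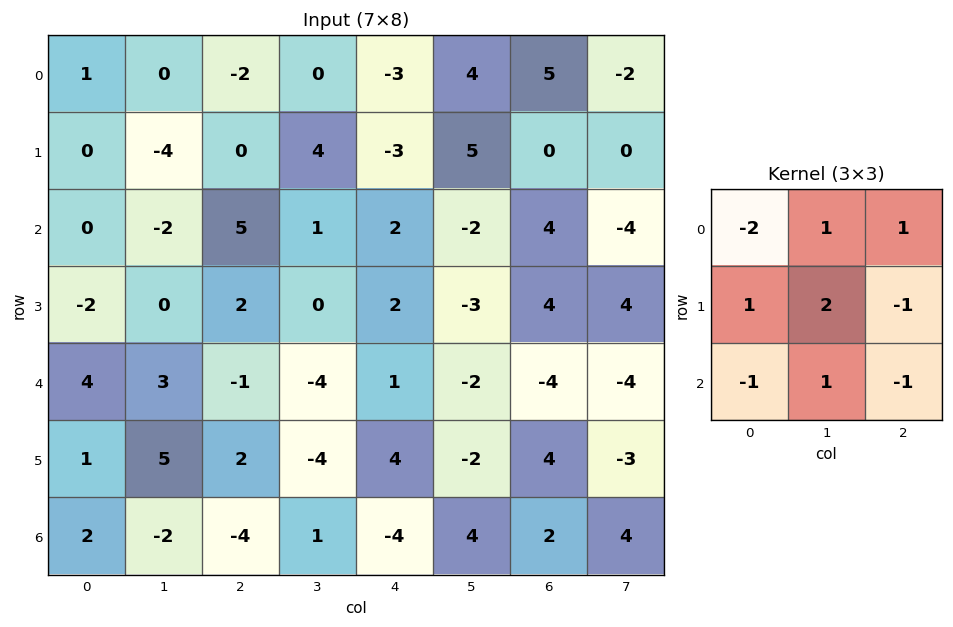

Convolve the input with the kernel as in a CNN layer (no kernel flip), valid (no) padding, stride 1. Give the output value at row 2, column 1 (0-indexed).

14

The receptive field on the input at this output position is [-2 5 1 / 0 2 0 / 3 -1 -4]. Elementwise product with the kernel and sum: -2·-2 + 5·1 + 1·1 + 0·1 + 2·2 + 0·-1 + 3·-1 + -1·1 + -4·-1.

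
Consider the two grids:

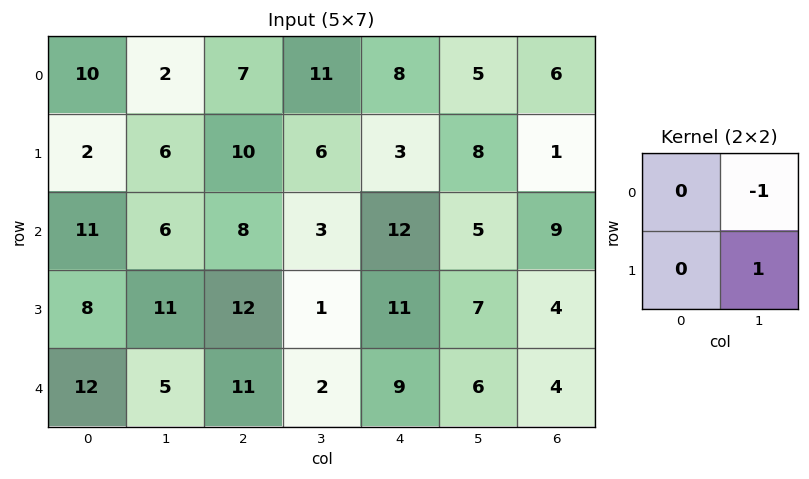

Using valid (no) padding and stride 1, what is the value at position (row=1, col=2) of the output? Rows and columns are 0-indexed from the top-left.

The receptive field on the input at this output position is [10 6 / 8 3]. Elementwise product with the kernel and sum: 6·-1 + 3·1.

-3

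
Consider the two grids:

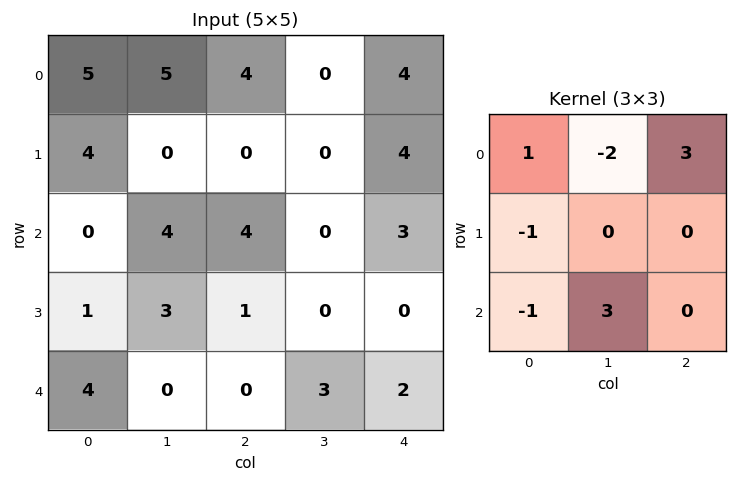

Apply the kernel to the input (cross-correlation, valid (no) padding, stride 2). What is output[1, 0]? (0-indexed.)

The receptive field on the input at this output position is [0 4 4 / 1 3 1 / 4 0 0]. Elementwise product with the kernel and sum: 0·1 + 4·-2 + 4·3 + 1·-1 + 4·-1 + 0·3.

-1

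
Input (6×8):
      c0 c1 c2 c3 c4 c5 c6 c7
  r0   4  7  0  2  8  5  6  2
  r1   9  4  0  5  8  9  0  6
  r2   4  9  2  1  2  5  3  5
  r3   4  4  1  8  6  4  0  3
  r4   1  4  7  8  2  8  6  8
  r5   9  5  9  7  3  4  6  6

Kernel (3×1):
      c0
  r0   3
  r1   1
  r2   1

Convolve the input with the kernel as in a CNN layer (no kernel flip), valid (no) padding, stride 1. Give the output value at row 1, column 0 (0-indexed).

The receptive field on the input at this output position is [9 / 4 / 4]. Elementwise product with the kernel and sum: 9·3 + 4·1 + 4·1.

35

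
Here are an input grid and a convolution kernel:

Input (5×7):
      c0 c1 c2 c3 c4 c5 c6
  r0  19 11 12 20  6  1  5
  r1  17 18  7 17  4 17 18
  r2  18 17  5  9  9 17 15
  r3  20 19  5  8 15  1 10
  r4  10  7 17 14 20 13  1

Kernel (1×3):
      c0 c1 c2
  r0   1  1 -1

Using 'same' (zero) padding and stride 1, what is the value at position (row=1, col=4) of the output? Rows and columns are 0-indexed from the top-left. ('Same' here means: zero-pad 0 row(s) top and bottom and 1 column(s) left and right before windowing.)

The receptive field on the zero-padded input at this output position is [17 4 17]. Elementwise product with the kernel and sum: 17·1 + 4·1 + 17·-1.

4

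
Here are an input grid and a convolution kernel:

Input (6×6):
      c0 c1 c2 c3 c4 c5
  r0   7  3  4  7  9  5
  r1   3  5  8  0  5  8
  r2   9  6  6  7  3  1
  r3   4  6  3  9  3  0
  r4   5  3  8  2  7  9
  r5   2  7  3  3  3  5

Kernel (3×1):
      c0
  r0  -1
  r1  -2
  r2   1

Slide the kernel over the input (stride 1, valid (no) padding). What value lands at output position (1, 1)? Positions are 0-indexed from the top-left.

The receptive field on the input at this output position is [5 / 6 / 6]. Elementwise product with the kernel and sum: 5·-1 + 6·-2 + 6·1.

-11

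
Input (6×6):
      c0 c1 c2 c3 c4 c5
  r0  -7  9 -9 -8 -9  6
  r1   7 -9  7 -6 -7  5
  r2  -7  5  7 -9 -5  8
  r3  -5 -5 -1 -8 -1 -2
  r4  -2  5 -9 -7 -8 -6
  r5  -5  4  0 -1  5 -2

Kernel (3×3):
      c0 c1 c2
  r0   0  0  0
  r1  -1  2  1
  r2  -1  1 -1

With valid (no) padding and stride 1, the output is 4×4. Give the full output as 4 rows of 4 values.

Output[0,0]: The receptive field on the input at this output position is [-7 9 -9 / 7 -9 7 / -7 5 7]. Elementwise product with the kernel and sum: 7·-1 + -9·2 + 7·1 + -7·-1 + 5·1 + 7·-1.

-13 28 -37 -7
25 12 -36 16
10 -12 -6 9
12 -33 -19 -7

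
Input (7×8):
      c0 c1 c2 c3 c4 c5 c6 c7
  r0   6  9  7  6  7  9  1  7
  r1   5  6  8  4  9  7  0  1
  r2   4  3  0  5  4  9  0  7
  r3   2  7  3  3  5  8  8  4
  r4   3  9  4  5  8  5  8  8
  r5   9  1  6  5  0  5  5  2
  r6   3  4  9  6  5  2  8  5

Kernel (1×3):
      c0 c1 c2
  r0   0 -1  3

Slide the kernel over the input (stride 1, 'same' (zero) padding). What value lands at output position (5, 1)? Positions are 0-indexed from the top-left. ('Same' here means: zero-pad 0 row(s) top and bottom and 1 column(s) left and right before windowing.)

17

The receptive field on the zero-padded input at this output position is [9 1 6]. Elementwise product with the kernel and sum: 1·-1 + 6·3.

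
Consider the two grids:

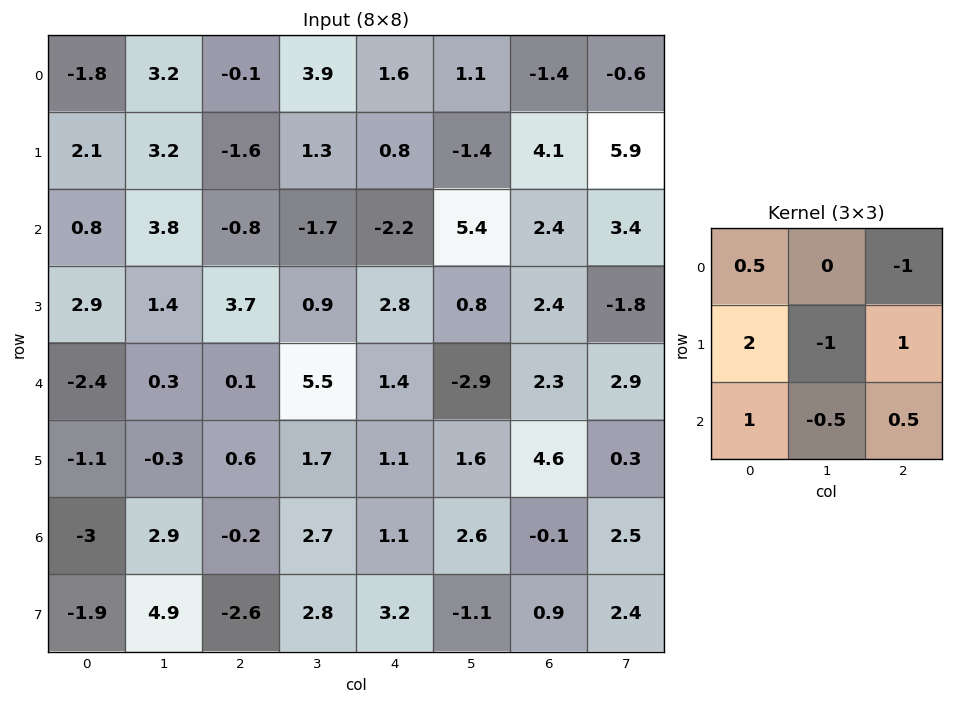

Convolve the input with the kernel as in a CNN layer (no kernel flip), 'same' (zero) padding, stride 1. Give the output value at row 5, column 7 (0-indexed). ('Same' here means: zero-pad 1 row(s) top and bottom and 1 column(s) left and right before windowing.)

8.7

The receptive field on the zero-padded input at this output position is [2.3 2.9 0 / 4.6 0.3 0 / -0.1 2.5 0]. Elementwise product with the kernel and sum: 2.3·0.5 + 0·-1 + 4.6·2 + 0.3·-1 + 0·1 + -0.1·1 + 2.5·-0.5 + 0·0.5.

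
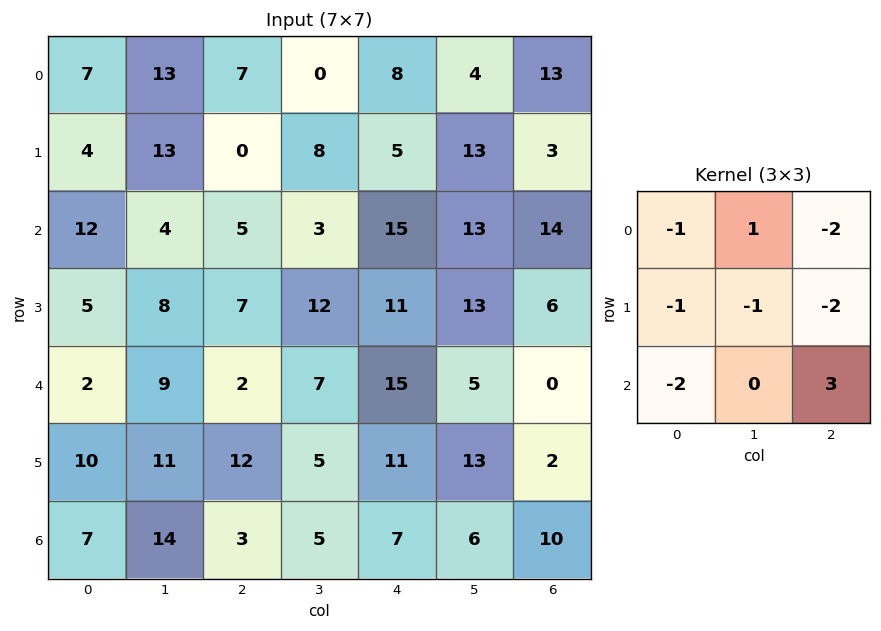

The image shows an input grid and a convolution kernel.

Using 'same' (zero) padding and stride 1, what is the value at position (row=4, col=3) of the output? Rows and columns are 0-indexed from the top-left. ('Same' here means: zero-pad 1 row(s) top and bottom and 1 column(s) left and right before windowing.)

-47

The receptive field on the zero-padded input at this output position is [7 12 11 / 2 7 15 / 12 5 11]. Elementwise product with the kernel and sum: 7·-1 + 12·1 + 11·-2 + 2·-1 + 7·-1 + 15·-2 + 12·-2 + 11·3.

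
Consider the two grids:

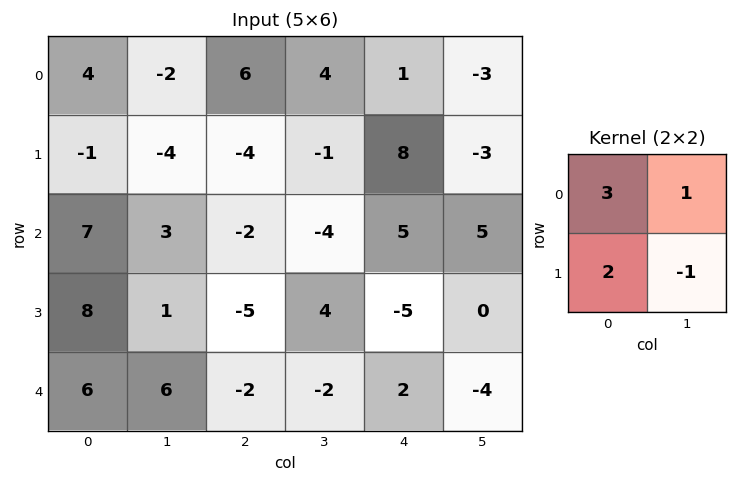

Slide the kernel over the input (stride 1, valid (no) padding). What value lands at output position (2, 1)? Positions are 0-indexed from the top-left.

14

The receptive field on the input at this output position is [3 -2 / 1 -5]. Elementwise product with the kernel and sum: 3·3 + -2·1 + 1·2 + -5·-1.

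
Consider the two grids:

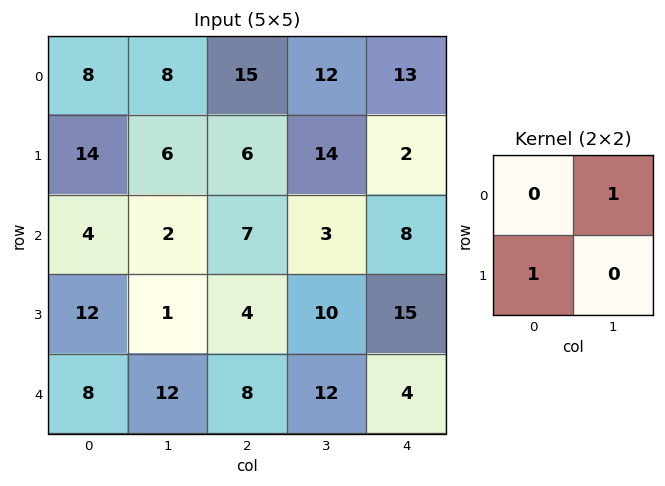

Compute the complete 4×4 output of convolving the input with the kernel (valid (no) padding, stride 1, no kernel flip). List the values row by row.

Output[0,0]: The receptive field on the input at this output position is [8 8 / 14 6]. Elementwise product with the kernel and sum: 8·1 + 14·1.

22 21 18 27
10 8 21 5
14 8 7 18
9 16 18 27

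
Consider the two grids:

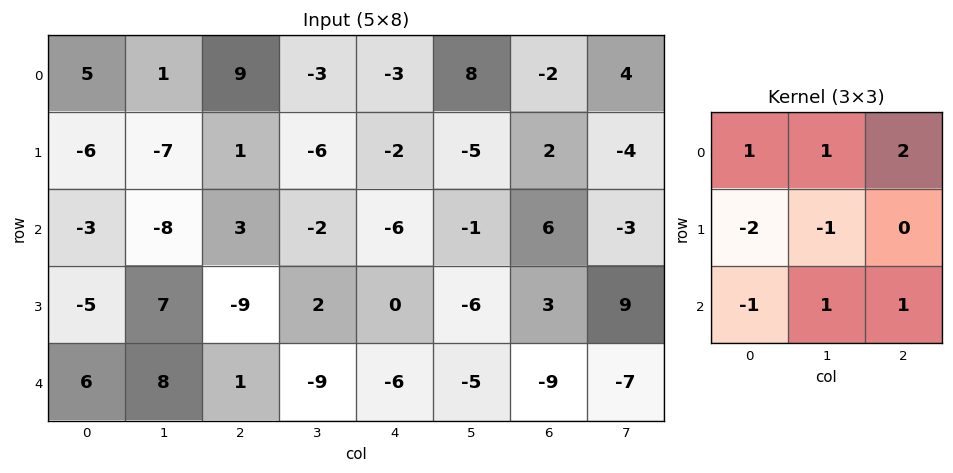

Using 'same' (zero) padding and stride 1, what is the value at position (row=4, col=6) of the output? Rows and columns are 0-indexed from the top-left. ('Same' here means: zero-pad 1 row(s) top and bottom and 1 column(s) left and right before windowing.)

34

The receptive field on the zero-padded input at this output position is [-6 3 9 / -5 -9 -7 / 0 0 0]. Elementwise product with the kernel and sum: -6·1 + 3·1 + 9·2 + -5·-2 + -9·-1 + 0·-1 + 0·1 + 0·1.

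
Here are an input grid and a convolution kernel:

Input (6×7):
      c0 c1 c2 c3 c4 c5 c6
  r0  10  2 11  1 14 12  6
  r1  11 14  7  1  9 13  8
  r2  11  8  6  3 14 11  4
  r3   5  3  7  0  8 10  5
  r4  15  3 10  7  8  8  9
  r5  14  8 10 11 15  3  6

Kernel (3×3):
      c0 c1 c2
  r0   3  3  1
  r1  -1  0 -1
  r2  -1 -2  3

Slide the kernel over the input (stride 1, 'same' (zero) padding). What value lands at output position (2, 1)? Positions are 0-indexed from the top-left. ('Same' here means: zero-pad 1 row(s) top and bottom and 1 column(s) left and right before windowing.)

The receptive field on the zero-padded input at this output position is [11 14 7 / 11 8 6 / 5 3 7]. Elementwise product with the kernel and sum: 11·3 + 14·3 + 7·1 + 11·-1 + 6·-1 + 5·-1 + 3·-2 + 7·3.

75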